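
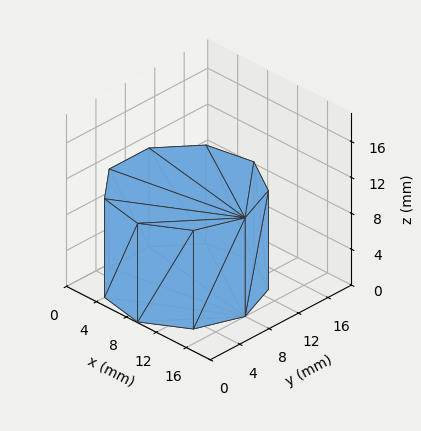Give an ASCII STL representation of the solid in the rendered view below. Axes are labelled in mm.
Reading the render: the shape is a regular 9-sided prism (a cylinder approximated with 9 flat sides), circumscribed radius ≈ 8 mm, height ≈ 11 mm (dimensions read to the nearest mm from the axis ticks). For the STL, each face is triangulated and given an outward normal.

solid part
  facet normal 0.0000 0.0000 -1.0000
    outer loop
      vertex 9.4 15.9 0.0
      vertex 14.1 13.1 0.0
      vertex 16.0 8.0 0.0
    endloop
  endfacet
  facet normal 0.0000 0.0000 -1.0000
    outer loop
      vertex 4.0 14.9 0.0
      vertex 9.4 15.9 0.0
      vertex 16.0 8.0 0.0
    endloop
  endfacet
  facet normal 0.0000 0.0000 -1.0000
    outer loop
      vertex 0.5 10.7 0.0
      vertex 4.0 14.9 0.0
      vertex 16.0 8.0 0.0
    endloop
  endfacet
  facet normal 0.0000 0.0000 -1.0000
    outer loop
      vertex 0.5 5.3 0.0
      vertex 0.5 10.7 0.0
      vertex 16.0 8.0 0.0
    endloop
  endfacet
  facet normal 0.0000 0.0000 -1.0000
    outer loop
      vertex 4.0 1.1 0.0
      vertex 0.5 5.3 0.0
      vertex 16.0 8.0 0.0
    endloop
  endfacet
  facet normal 0.0000 0.0000 -1.0000
    outer loop
      vertex 9.4 0.1 0.0
      vertex 4.0 1.1 0.0
      vertex 16.0 8.0 0.0
    endloop
  endfacet
  facet normal 0.0000 0.0000 -1.0000
    outer loop
      vertex 14.1 2.9 0.0
      vertex 9.4 0.1 0.0
      vertex 16.0 8.0 0.0
    endloop
  endfacet
  facet normal 0.0000 0.0000 1.0000
    outer loop
      vertex 16.0 8.0 11.0
      vertex 14.1 13.1 11.0
      vertex 9.4 15.9 11.0
    endloop
  endfacet
  facet normal 0.0000 0.0000 1.0000
    outer loop
      vertex 16.0 8.0 11.0
      vertex 9.4 15.9 11.0
      vertex 4.0 14.9 11.0
    endloop
  endfacet
  facet normal 0.0000 0.0000 1.0000
    outer loop
      vertex 16.0 8.0 11.0
      vertex 4.0 14.9 11.0
      vertex 0.5 10.7 11.0
    endloop
  endfacet
  facet normal 0.0000 0.0000 1.0000
    outer loop
      vertex 16.0 8.0 11.0
      vertex 0.5 10.7 11.0
      vertex 0.5 5.3 11.0
    endloop
  endfacet
  facet normal 0.0000 0.0000 1.0000
    outer loop
      vertex 16.0 8.0 11.0
      vertex 0.5 5.3 11.0
      vertex 4.0 1.1 11.0
    endloop
  endfacet
  facet normal 0.0000 0.0000 1.0000
    outer loop
      vertex 16.0 8.0 11.0
      vertex 4.0 1.1 11.0
      vertex 9.4 0.1 11.0
    endloop
  endfacet
  facet normal 0.0000 0.0000 1.0000
    outer loop
      vertex 16.0 8.0 11.0
      vertex 9.4 0.1 11.0
      vertex 14.1 2.9 11.0
    endloop
  endfacet
  facet normal 0.9371 0.3491 0.0000
    outer loop
      vertex 16.0 8.0 0.0
      vertex 14.1 13.1 0.0
      vertex 14.1 13.1 11.0
    endloop
  endfacet
  facet normal 0.9371 0.3491 0.0000
    outer loop
      vertex 16.0 8.0 0.0
      vertex 14.1 13.1 11.0
      vertex 16.0 8.0 11.0
    endloop
  endfacet
  facet normal 0.5118 0.8591 0.0000
    outer loop
      vertex 14.1 13.1 0.0
      vertex 9.4 15.9 0.0
      vertex 9.4 15.9 11.0
    endloop
  endfacet
  facet normal 0.5118 0.8591 0.0000
    outer loop
      vertex 14.1 13.1 0.0
      vertex 9.4 15.9 11.0
      vertex 14.1 13.1 11.0
    endloop
  endfacet
  facet normal -0.1821 0.9833 0.0000
    outer loop
      vertex 9.4 15.9 0.0
      vertex 4.0 14.9 0.0
      vertex 4.0 14.9 11.0
    endloop
  endfacet
  facet normal -0.1821 0.9833 0.0000
    outer loop
      vertex 9.4 15.9 0.0
      vertex 4.0 14.9 11.0
      vertex 9.4 15.9 11.0
    endloop
  endfacet
  facet normal -0.7682 0.6402 0.0000
    outer loop
      vertex 4.0 14.9 0.0
      vertex 0.5 10.7 0.0
      vertex 0.5 10.7 11.0
    endloop
  endfacet
  facet normal -0.7682 0.6402 0.0000
    outer loop
      vertex 4.0 14.9 0.0
      vertex 0.5 10.7 11.0
      vertex 4.0 14.9 11.0
    endloop
  endfacet
  facet normal -1.0000 0.0000 0.0000
    outer loop
      vertex 0.5 10.7 0.0
      vertex 0.5 5.3 0.0
      vertex 0.5 5.3 11.0
    endloop
  endfacet
  facet normal -1.0000 0.0000 0.0000
    outer loop
      vertex 0.5 10.7 0.0
      vertex 0.5 5.3 11.0
      vertex 0.5 10.7 11.0
    endloop
  endfacet
  facet normal -0.7682 -0.6402 0.0000
    outer loop
      vertex 0.5 5.3 0.0
      vertex 4.0 1.1 0.0
      vertex 4.0 1.1 11.0
    endloop
  endfacet
  facet normal -0.7682 -0.6402 0.0000
    outer loop
      vertex 0.5 5.3 0.0
      vertex 4.0 1.1 11.0
      vertex 0.5 5.3 11.0
    endloop
  endfacet
  facet normal -0.1821 -0.9833 0.0000
    outer loop
      vertex 4.0 1.1 0.0
      vertex 9.4 0.1 0.0
      vertex 9.4 0.1 11.0
    endloop
  endfacet
  facet normal -0.1821 -0.9833 0.0000
    outer loop
      vertex 4.0 1.1 0.0
      vertex 9.4 0.1 11.0
      vertex 4.0 1.1 11.0
    endloop
  endfacet
  facet normal 0.5118 -0.8591 0.0000
    outer loop
      vertex 9.4 0.1 0.0
      vertex 14.1 2.9 0.0
      vertex 14.1 2.9 11.0
    endloop
  endfacet
  facet normal 0.5118 -0.8591 0.0000
    outer loop
      vertex 9.4 0.1 0.0
      vertex 14.1 2.9 11.0
      vertex 9.4 0.1 11.0
    endloop
  endfacet
  facet normal 0.9371 -0.3491 0.0000
    outer loop
      vertex 14.1 2.9 0.0
      vertex 16.0 8.0 0.0
      vertex 16.0 8.0 11.0
    endloop
  endfacet
  facet normal 0.9371 -0.3491 0.0000
    outer loop
      vertex 14.1 2.9 0.0
      vertex 16.0 8.0 11.0
      vertex 14.1 2.9 11.0
    endloop
  endfacet
endsolid part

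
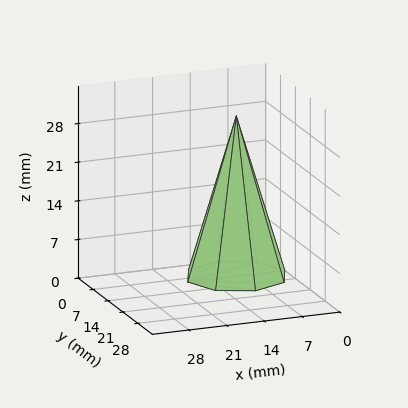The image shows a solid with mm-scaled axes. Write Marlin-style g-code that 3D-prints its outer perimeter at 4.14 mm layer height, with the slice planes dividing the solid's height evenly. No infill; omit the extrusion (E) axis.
Reading the render: the shape is a regular 8-sided pyramid, base circumscribed radius ≈ 9 mm, apex at z ≈ 29 mm (dimensions read to the nearest mm from the axis ticks). For the g-code, the solid's height is divided into equal slices at the stated Δz and each level perimeter traced with G1 moves after a G0 lift.

; perimeter-only toolpath
G21 ; units = mm
G90 ; absolute positioning
G28 ; home
; layer 1
G0 Z4.14
G0 X16.71 Y9.00
G1 X14.45 Y14.45
G1 X9.00 Y16.71
G1 X3.55 Y14.45
G1 X1.29 Y9.00
G1 X3.55 Y3.55
G1 X9.00 Y1.29
G1 X14.45 Y3.55
G1 X16.71 Y9.00
; layer 2
G0 Z8.29
G0 X15.43 Y9.00
G1 X13.54 Y13.54
G1 X9.00 Y15.43
G1 X4.46 Y13.54
G1 X2.57 Y9.00
G1 X4.46 Y4.46
G1 X9.00 Y2.57
G1 X13.54 Y4.46
G1 X15.43 Y9.00
; layer 3
G0 Z12.43
G0 X14.14 Y9.00
G1 X12.63 Y12.63
G1 X9.00 Y14.14
G1 X5.37 Y12.63
G1 X3.86 Y9.00
G1 X5.37 Y5.37
G1 X9.00 Y3.86
G1 X12.63 Y5.37
G1 X14.14 Y9.00
; layer 4
G0 Z16.57
G0 X12.86 Y9.00
G1 X11.73 Y11.73
G1 X9.00 Y12.86
G1 X6.27 Y11.73
G1 X5.14 Y9.00
G1 X6.27 Y6.27
G1 X9.00 Y5.14
G1 X11.73 Y6.27
G1 X12.86 Y9.00
; layer 5
G0 Z20.71
G0 X11.57 Y9.00
G1 X10.82 Y10.82
G1 X9.00 Y11.57
G1 X7.18 Y10.82
G1 X6.43 Y9.00
G1 X7.18 Y7.18
G1 X9.00 Y6.43
G1 X10.82 Y7.18
G1 X11.57 Y9.00
; layer 6
G0 Z24.86
G0 X10.29 Y9.00
G1 X9.91 Y9.91
G1 X9.00 Y10.29
G1 X8.09 Y9.91
G1 X7.71 Y9.00
G1 X8.09 Y8.09
G1 X9.00 Y7.71
G1 X9.91 Y8.09
G1 X10.29 Y9.00
M2 ; end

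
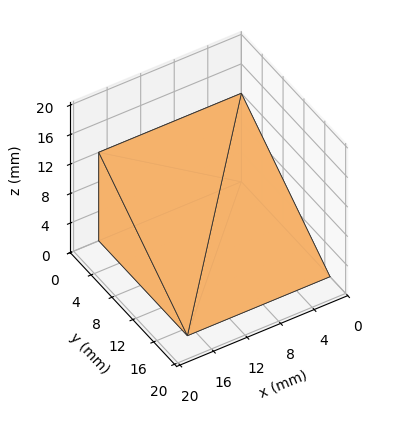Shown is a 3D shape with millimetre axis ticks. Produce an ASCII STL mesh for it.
Reading the render: the shape is a wedge (ramp): 17 × 17 mm base, rising to 12 mm along the y=0 edge and sloping linearly to z=0 at y=17 (dimensions read to the nearest mm from the axis ticks). For the STL, each face is triangulated and given an outward normal.

solid part
  facet normal 0.0000 0.0000 -1.0000
    outer loop
      vertex 17.0 17.0 0.0
      vertex 17.0 0.0 0.0
      vertex 0.0 0.0 0.0
    endloop
  endfacet
  facet normal 0.0000 0.0000 -1.0000
    outer loop
      vertex 0.0 17.0 0.0
      vertex 17.0 17.0 0.0
      vertex 0.0 0.0 0.0
    endloop
  endfacet
  facet normal 0.0000 -1.0000 0.0000
    outer loop
      vertex 0.0 0.0 0.0
      vertex 17.0 0.0 0.0
      vertex 17.0 0.0 12.0
    endloop
  endfacet
  facet normal 0.0000 -1.0000 0.0000
    outer loop
      vertex 0.0 0.0 0.0
      vertex 17.0 0.0 12.0
      vertex 0.0 0.0 12.0
    endloop
  endfacet
  facet normal 0.0000 0.5767 0.8170
    outer loop
      vertex 0.0 0.0 12.0
      vertex 17.0 0.0 12.0
      vertex 17.0 17.0 0.0
    endloop
  endfacet
  facet normal 0.0000 0.5767 0.8170
    outer loop
      vertex 0.0 0.0 12.0
      vertex 17.0 17.0 0.0
      vertex 0.0 17.0 0.0
    endloop
  endfacet
  facet normal -1.0000 0.0000 0.0000
    outer loop
      vertex 0.0 0.0 12.0
      vertex 0.0 17.0 0.0
      vertex 0.0 0.0 0.0
    endloop
  endfacet
  facet normal 1.0000 0.0000 0.0000
    outer loop
      vertex 17.0 0.0 0.0
      vertex 17.0 17.0 0.0
      vertex 17.0 0.0 12.0
    endloop
  endfacet
endsolid part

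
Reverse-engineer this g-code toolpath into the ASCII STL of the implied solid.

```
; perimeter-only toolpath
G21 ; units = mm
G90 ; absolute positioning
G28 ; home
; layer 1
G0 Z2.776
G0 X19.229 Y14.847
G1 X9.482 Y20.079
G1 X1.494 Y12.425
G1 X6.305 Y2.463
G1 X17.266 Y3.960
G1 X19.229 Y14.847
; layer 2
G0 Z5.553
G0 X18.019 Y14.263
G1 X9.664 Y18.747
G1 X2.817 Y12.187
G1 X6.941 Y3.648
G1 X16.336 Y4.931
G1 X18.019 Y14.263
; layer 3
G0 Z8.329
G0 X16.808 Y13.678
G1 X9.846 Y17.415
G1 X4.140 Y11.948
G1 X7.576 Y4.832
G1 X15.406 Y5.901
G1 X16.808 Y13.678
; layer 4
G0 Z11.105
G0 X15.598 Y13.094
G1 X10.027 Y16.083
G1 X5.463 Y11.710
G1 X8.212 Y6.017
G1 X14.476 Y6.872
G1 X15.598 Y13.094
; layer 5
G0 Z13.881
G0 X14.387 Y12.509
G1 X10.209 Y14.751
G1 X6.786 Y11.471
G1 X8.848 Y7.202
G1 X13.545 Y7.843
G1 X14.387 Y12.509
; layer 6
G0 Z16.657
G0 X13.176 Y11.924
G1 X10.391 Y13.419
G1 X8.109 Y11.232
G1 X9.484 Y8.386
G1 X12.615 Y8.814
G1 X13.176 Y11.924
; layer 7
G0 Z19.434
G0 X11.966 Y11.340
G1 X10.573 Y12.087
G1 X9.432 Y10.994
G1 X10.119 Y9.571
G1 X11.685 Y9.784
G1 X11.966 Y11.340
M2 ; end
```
solid part
  facet normal 0.0000 0.0000 -1.0000
    outer loop
      vertex 0.171 12.664 0.000
      vertex 9.300 21.411 0.000
      vertex 20.440 15.432 0.000
    endloop
  endfacet
  facet normal 0.0000 0.0000 -1.0000
    outer loop
      vertex 5.669 1.279 0.000
      vertex 0.171 12.664 0.000
      vertex 20.440 15.432 0.000
    endloop
  endfacet
  facet normal 0.0000 0.0000 -1.0000
    outer loop
      vertex 18.196 2.989 0.000
      vertex 5.669 1.279 0.000
      vertex 20.440 15.432 0.000
    endloop
  endfacet
  facet normal 0.4403 0.8204 0.3648
    outer loop
      vertex 20.440 15.432 0.000
      vertex 9.300 21.411 0.000
      vertex 10.755 10.755 22.210
    endloop
  endfacet
  facet normal -0.6442 0.6723 0.3648
    outer loop
      vertex 9.300 21.411 0.000
      vertex 0.171 12.664 0.000
      vertex 10.755 10.755 22.210
    endloop
  endfacet
  facet normal -0.8385 -0.4049 0.3648
    outer loop
      vertex 0.171 12.664 0.000
      vertex 5.669 1.279 0.000
      vertex 10.755 10.755 22.210
    endloop
  endfacet
  facet normal 0.1259 -0.9225 0.3648
    outer loop
      vertex 5.669 1.279 0.000
      vertex 18.196 2.989 0.000
      vertex 10.755 10.755 22.210
    endloop
  endfacet
  facet normal 0.9163 -0.1653 0.3648
    outer loop
      vertex 18.196 2.989 0.000
      vertex 20.440 15.432 0.000
      vertex 10.755 10.755 22.210
    endloop
  endfacet
endsolid part

The G0 Z moves step by Δz≈2.776 mm. The G1 loops shrink linearly with z, so the solid tapers from its base footprint up to z≈22.2. Closing with a flat bottom cap and the tapered top and triangulating gives 8 facets — a regular 5-sided pyramid, base circumscribed radius ≈ 10.8 mm, apex at z ≈ 22.2 mm.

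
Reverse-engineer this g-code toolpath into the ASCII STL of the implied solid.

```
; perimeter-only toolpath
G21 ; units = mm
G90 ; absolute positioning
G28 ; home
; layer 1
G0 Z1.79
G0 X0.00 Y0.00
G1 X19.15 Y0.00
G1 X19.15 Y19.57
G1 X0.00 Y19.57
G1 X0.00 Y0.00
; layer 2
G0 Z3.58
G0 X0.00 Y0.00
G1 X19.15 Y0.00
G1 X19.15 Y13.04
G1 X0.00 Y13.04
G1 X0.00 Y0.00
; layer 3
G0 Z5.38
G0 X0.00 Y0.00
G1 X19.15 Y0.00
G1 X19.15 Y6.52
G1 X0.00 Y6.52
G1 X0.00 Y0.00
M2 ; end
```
solid part
  facet normal 0.0000 0.0000 -1.0000
    outer loop
      vertex 19.15 26.09 0.00
      vertex 19.15 0.00 0.00
      vertex 0.00 0.00 0.00
    endloop
  endfacet
  facet normal 0.0000 0.0000 -1.0000
    outer loop
      vertex 0.00 26.09 0.00
      vertex 19.15 26.09 0.00
      vertex 0.00 0.00 0.00
    endloop
  endfacet
  facet normal 0.0000 -1.0000 0.0000
    outer loop
      vertex 0.00 0.00 0.00
      vertex 19.15 0.00 0.00
      vertex 19.15 0.00 7.17
    endloop
  endfacet
  facet normal 0.0000 -1.0000 0.0000
    outer loop
      vertex 0.00 0.00 0.00
      vertex 19.15 0.00 7.17
      vertex 0.00 0.00 7.17
    endloop
  endfacet
  facet normal 0.0000 0.2650 0.9643
    outer loop
      vertex 0.00 0.00 7.17
      vertex 19.15 0.00 7.17
      vertex 19.15 26.09 0.00
    endloop
  endfacet
  facet normal 0.0000 0.2650 0.9643
    outer loop
      vertex 0.00 0.00 7.17
      vertex 19.15 26.09 0.00
      vertex 0.00 26.09 0.00
    endloop
  endfacet
  facet normal -1.0000 0.0000 0.0000
    outer loop
      vertex 0.00 0.00 7.17
      vertex 0.00 26.09 0.00
      vertex 0.00 0.00 0.00
    endloop
  endfacet
  facet normal 1.0000 0.0000 0.0000
    outer loop
      vertex 19.15 0.00 0.00
      vertex 19.15 26.09 0.00
      vertex 19.15 0.00 7.17
    endloop
  endfacet
endsolid part

The G0 Z moves step by Δz≈1.79 mm. The G1 loops shrink linearly with z, so the solid tapers from its base footprint up to z≈7.17. Closing with a flat bottom cap and the tapered top and triangulating gives 8 facets — a wedge (ramp): 19.1 × 26.1 mm base, rising to 7.17 mm along the y=0 edge and sloping linearly to z=0 at y=26.1.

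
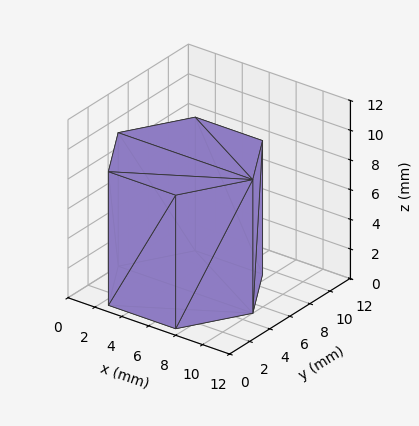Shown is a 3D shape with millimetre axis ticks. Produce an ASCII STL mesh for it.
Reading the render: the shape is a regular 6-sided prism (a cylinder approximated with 6 flat sides), circumscribed radius ≈ 5 mm, height ≈ 9 mm (dimensions read to the nearest mm from the axis ticks). For the STL, each face is triangulated and given an outward normal.

solid part
  facet normal 0.0000 0.0000 -1.0000
    outer loop
      vertex 2.500 9.330 0.000
      vertex 7.500 9.330 0.000
      vertex 10.000 5.000 0.000
    endloop
  endfacet
  facet normal 0.0000 0.0000 -1.0000
    outer loop
      vertex 0.000 5.000 0.000
      vertex 2.500 9.330 0.000
      vertex 10.000 5.000 0.000
    endloop
  endfacet
  facet normal 0.0000 0.0000 -1.0000
    outer loop
      vertex 2.500 0.670 0.000
      vertex 0.000 5.000 0.000
      vertex 10.000 5.000 0.000
    endloop
  endfacet
  facet normal 0.0000 0.0000 -1.0000
    outer loop
      vertex 7.500 0.670 0.000
      vertex 2.500 0.670 0.000
      vertex 10.000 5.000 0.000
    endloop
  endfacet
  facet normal 0.0000 0.0000 1.0000
    outer loop
      vertex 10.000 5.000 9.000
      vertex 7.500 9.330 9.000
      vertex 2.500 9.330 9.000
    endloop
  endfacet
  facet normal 0.0000 0.0000 1.0000
    outer loop
      vertex 10.000 5.000 9.000
      vertex 2.500 9.330 9.000
      vertex 0.000 5.000 9.000
    endloop
  endfacet
  facet normal 0.0000 0.0000 1.0000
    outer loop
      vertex 10.000 5.000 9.000
      vertex 0.000 5.000 9.000
      vertex 2.500 0.670 9.000
    endloop
  endfacet
  facet normal 0.0000 0.0000 1.0000
    outer loop
      vertex 10.000 5.000 9.000
      vertex 2.500 0.670 9.000
      vertex 7.500 0.670 9.000
    endloop
  endfacet
  facet normal 0.8660 0.5000 0.0000
    outer loop
      vertex 10.000 5.000 0.000
      vertex 7.500 9.330 0.000
      vertex 7.500 9.330 9.000
    endloop
  endfacet
  facet normal 0.8660 0.5000 0.0000
    outer loop
      vertex 10.000 5.000 0.000
      vertex 7.500 9.330 9.000
      vertex 10.000 5.000 9.000
    endloop
  endfacet
  facet normal 0.0000 1.0000 0.0000
    outer loop
      vertex 7.500 9.330 0.000
      vertex 2.500 9.330 0.000
      vertex 2.500 9.330 9.000
    endloop
  endfacet
  facet normal 0.0000 1.0000 0.0000
    outer loop
      vertex 7.500 9.330 0.000
      vertex 2.500 9.330 9.000
      vertex 7.500 9.330 9.000
    endloop
  endfacet
  facet normal -0.8660 0.5000 0.0000
    outer loop
      vertex 2.500 9.330 0.000
      vertex 0.000 5.000 0.000
      vertex 0.000 5.000 9.000
    endloop
  endfacet
  facet normal -0.8660 0.5000 0.0000
    outer loop
      vertex 2.500 9.330 0.000
      vertex 0.000 5.000 9.000
      vertex 2.500 9.330 9.000
    endloop
  endfacet
  facet normal -0.8660 -0.5000 0.0000
    outer loop
      vertex 0.000 5.000 0.000
      vertex 2.500 0.670 0.000
      vertex 2.500 0.670 9.000
    endloop
  endfacet
  facet normal -0.8660 -0.5000 0.0000
    outer loop
      vertex 0.000 5.000 0.000
      vertex 2.500 0.670 9.000
      vertex 0.000 5.000 9.000
    endloop
  endfacet
  facet normal 0.0000 -1.0000 0.0000
    outer loop
      vertex 2.500 0.670 0.000
      vertex 7.500 0.670 0.000
      vertex 7.500 0.670 9.000
    endloop
  endfacet
  facet normal 0.0000 -1.0000 0.0000
    outer loop
      vertex 2.500 0.670 0.000
      vertex 7.500 0.670 9.000
      vertex 2.500 0.670 9.000
    endloop
  endfacet
  facet normal 0.8660 -0.5000 0.0000
    outer loop
      vertex 7.500 0.670 0.000
      vertex 10.000 5.000 0.000
      vertex 10.000 5.000 9.000
    endloop
  endfacet
  facet normal 0.8660 -0.5000 0.0000
    outer loop
      vertex 7.500 0.670 0.000
      vertex 10.000 5.000 9.000
      vertex 7.500 0.670 9.000
    endloop
  endfacet
endsolid part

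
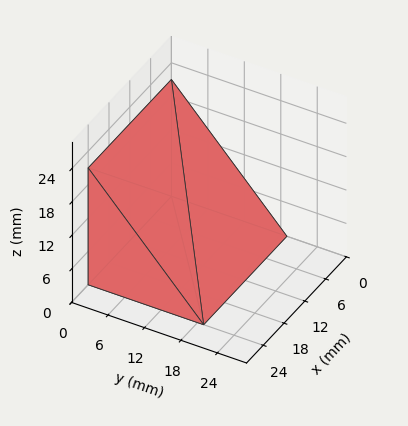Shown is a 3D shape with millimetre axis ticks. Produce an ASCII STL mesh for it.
Reading the render: the shape is a wedge (ramp): 24 × 19 mm base, rising to 21 mm along the y=0 edge and sloping linearly to z=0 at y=19 (dimensions read to the nearest mm from the axis ticks). For the STL, each face is triangulated and given an outward normal.

solid part
  facet normal 0.0000 0.0000 -1.0000
    outer loop
      vertex 24.00 19.00 0.00
      vertex 24.00 0.00 0.00
      vertex 0.00 0.00 0.00
    endloop
  endfacet
  facet normal 0.0000 0.0000 -1.0000
    outer loop
      vertex 0.00 19.00 0.00
      vertex 24.00 19.00 0.00
      vertex 0.00 0.00 0.00
    endloop
  endfacet
  facet normal 0.0000 -1.0000 0.0000
    outer loop
      vertex 0.00 0.00 0.00
      vertex 24.00 0.00 0.00
      vertex 24.00 0.00 21.00
    endloop
  endfacet
  facet normal 0.0000 -1.0000 0.0000
    outer loop
      vertex 0.00 0.00 0.00
      vertex 24.00 0.00 21.00
      vertex 0.00 0.00 21.00
    endloop
  endfacet
  facet normal 0.0000 0.7415 0.6709
    outer loop
      vertex 0.00 0.00 21.00
      vertex 24.00 0.00 21.00
      vertex 24.00 19.00 0.00
    endloop
  endfacet
  facet normal 0.0000 0.7415 0.6709
    outer loop
      vertex 0.00 0.00 21.00
      vertex 24.00 19.00 0.00
      vertex 0.00 19.00 0.00
    endloop
  endfacet
  facet normal -1.0000 0.0000 0.0000
    outer loop
      vertex 0.00 0.00 21.00
      vertex 0.00 19.00 0.00
      vertex 0.00 0.00 0.00
    endloop
  endfacet
  facet normal 1.0000 0.0000 0.0000
    outer loop
      vertex 24.00 0.00 0.00
      vertex 24.00 19.00 0.00
      vertex 24.00 0.00 21.00
    endloop
  endfacet
endsolid part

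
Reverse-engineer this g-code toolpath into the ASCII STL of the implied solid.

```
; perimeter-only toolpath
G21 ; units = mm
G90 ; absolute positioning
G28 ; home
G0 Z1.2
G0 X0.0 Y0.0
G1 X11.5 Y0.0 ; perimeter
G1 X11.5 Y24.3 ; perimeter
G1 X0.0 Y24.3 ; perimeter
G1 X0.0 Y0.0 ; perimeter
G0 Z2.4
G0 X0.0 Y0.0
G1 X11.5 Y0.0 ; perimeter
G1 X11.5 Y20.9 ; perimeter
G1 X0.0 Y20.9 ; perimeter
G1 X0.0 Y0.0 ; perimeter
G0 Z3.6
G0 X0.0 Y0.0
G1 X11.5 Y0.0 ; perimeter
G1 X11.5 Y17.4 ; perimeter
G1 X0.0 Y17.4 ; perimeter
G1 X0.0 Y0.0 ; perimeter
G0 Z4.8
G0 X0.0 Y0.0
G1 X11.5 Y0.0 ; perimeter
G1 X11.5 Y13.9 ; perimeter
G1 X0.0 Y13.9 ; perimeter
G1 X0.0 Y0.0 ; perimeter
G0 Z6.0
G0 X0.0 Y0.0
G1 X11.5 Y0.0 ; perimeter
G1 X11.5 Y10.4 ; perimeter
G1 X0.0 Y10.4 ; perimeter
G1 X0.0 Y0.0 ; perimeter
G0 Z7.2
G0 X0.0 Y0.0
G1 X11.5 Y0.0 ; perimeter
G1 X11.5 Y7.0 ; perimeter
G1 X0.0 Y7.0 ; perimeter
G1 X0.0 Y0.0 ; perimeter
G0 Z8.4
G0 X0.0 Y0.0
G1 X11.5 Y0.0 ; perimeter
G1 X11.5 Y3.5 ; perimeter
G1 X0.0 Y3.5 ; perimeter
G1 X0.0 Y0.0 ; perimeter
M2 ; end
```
solid part
  facet normal 0.0000 0.0000 -1.0000
    outer loop
      vertex 11.5 27.8 0.0
      vertex 11.5 0.0 0.0
      vertex 0.0 0.0 0.0
    endloop
  endfacet
  facet normal 0.0000 0.0000 -1.0000
    outer loop
      vertex 0.0 27.8 0.0
      vertex 11.5 27.8 0.0
      vertex 0.0 0.0 0.0
    endloop
  endfacet
  facet normal 0.0000 -1.0000 0.0000
    outer loop
      vertex 0.0 0.0 0.0
      vertex 11.5 0.0 0.0
      vertex 11.5 0.0 9.6
    endloop
  endfacet
  facet normal 0.0000 -1.0000 0.0000
    outer loop
      vertex 0.0 0.0 0.0
      vertex 11.5 0.0 9.6
      vertex 0.0 0.0 9.6
    endloop
  endfacet
  facet normal 0.0000 0.3264 0.9452
    outer loop
      vertex 0.0 0.0 9.6
      vertex 11.5 0.0 9.6
      vertex 11.5 27.8 0.0
    endloop
  endfacet
  facet normal 0.0000 0.3264 0.9452
    outer loop
      vertex 0.0 0.0 9.6
      vertex 11.5 27.8 0.0
      vertex 0.0 27.8 0.0
    endloop
  endfacet
  facet normal -1.0000 0.0000 0.0000
    outer loop
      vertex 0.0 0.0 9.6
      vertex 0.0 27.8 0.0
      vertex 0.0 0.0 0.0
    endloop
  endfacet
  facet normal 1.0000 0.0000 0.0000
    outer loop
      vertex 11.5 0.0 0.0
      vertex 11.5 27.8 0.0
      vertex 11.5 0.0 9.6
    endloop
  endfacet
endsolid part

The G0 Z moves step by Δz≈1.2 mm. The G1 loops shrink linearly with z, so the solid tapers from its base footprint up to z≈9.6. Closing with a flat bottom cap and the tapered top and triangulating gives 8 facets — a wedge (ramp): 11.5 × 27.8 mm base, rising to 9.6 mm along the y=0 edge and sloping linearly to z=0 at y=27.8.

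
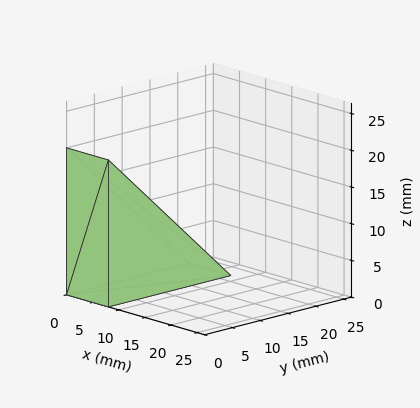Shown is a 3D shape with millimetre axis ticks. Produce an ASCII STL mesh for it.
Reading the render: the shape is a wedge (ramp): 8 × 22 mm base, rising to 20 mm along the y=0 edge and sloping linearly to z=0 at y=22 (dimensions read to the nearest mm from the axis ticks). For the STL, each face is triangulated and given an outward normal.

solid part
  facet normal 0.0000 0.0000 -1.0000
    outer loop
      vertex 8.000 22.000 0.000
      vertex 8.000 0.000 0.000
      vertex 0.000 0.000 0.000
    endloop
  endfacet
  facet normal 0.0000 0.0000 -1.0000
    outer loop
      vertex 0.000 22.000 0.000
      vertex 8.000 22.000 0.000
      vertex 0.000 0.000 0.000
    endloop
  endfacet
  facet normal 0.0000 -1.0000 0.0000
    outer loop
      vertex 0.000 0.000 0.000
      vertex 8.000 0.000 0.000
      vertex 8.000 0.000 20.000
    endloop
  endfacet
  facet normal 0.0000 -1.0000 0.0000
    outer loop
      vertex 0.000 0.000 0.000
      vertex 8.000 0.000 20.000
      vertex 0.000 0.000 20.000
    endloop
  endfacet
  facet normal 0.0000 0.6727 0.7399
    outer loop
      vertex 0.000 0.000 20.000
      vertex 8.000 0.000 20.000
      vertex 8.000 22.000 0.000
    endloop
  endfacet
  facet normal 0.0000 0.6727 0.7399
    outer loop
      vertex 0.000 0.000 20.000
      vertex 8.000 22.000 0.000
      vertex 0.000 22.000 0.000
    endloop
  endfacet
  facet normal -1.0000 0.0000 0.0000
    outer loop
      vertex 0.000 0.000 20.000
      vertex 0.000 22.000 0.000
      vertex 0.000 0.000 0.000
    endloop
  endfacet
  facet normal 1.0000 0.0000 0.0000
    outer loop
      vertex 8.000 0.000 0.000
      vertex 8.000 22.000 0.000
      vertex 8.000 0.000 20.000
    endloop
  endfacet
endsolid part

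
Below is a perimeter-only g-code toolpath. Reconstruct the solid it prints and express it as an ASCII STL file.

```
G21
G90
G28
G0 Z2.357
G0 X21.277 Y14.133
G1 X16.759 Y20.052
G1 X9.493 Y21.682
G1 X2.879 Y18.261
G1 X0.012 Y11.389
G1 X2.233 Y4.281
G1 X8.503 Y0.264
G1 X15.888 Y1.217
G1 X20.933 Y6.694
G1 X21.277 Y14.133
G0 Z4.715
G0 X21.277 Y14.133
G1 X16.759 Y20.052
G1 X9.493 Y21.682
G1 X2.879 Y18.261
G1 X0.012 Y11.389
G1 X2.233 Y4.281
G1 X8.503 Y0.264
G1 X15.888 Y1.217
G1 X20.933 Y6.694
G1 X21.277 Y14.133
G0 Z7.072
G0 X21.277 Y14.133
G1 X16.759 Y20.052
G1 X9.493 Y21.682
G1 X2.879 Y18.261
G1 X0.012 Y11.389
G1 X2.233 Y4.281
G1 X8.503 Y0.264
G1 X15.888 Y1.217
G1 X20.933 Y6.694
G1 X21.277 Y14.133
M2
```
solid part
  facet normal 0.0000 0.0000 -1.0000
    outer loop
      vertex 9.493 21.682 0.000
      vertex 16.759 20.052 0.000
      vertex 21.277 14.133 0.000
    endloop
  endfacet
  facet normal 0.0000 0.0000 -1.0000
    outer loop
      vertex 2.879 18.261 0.000
      vertex 9.493 21.682 0.000
      vertex 21.277 14.133 0.000
    endloop
  endfacet
  facet normal 0.0000 0.0000 -1.0000
    outer loop
      vertex 0.012 11.389 0.000
      vertex 2.879 18.261 0.000
      vertex 21.277 14.133 0.000
    endloop
  endfacet
  facet normal 0.0000 0.0000 -1.0000
    outer loop
      vertex 2.233 4.281 0.000
      vertex 0.012 11.389 0.000
      vertex 21.277 14.133 0.000
    endloop
  endfacet
  facet normal 0.0000 0.0000 -1.0000
    outer loop
      vertex 8.503 0.264 0.000
      vertex 2.233 4.281 0.000
      vertex 21.277 14.133 0.000
    endloop
  endfacet
  facet normal 0.0000 0.0000 -1.0000
    outer loop
      vertex 15.888 1.217 0.000
      vertex 8.503 0.264 0.000
      vertex 21.277 14.133 0.000
    endloop
  endfacet
  facet normal 0.0000 0.0000 -1.0000
    outer loop
      vertex 20.933 6.694 0.000
      vertex 15.888 1.217 0.000
      vertex 21.277 14.133 0.000
    endloop
  endfacet
  facet normal 0.0000 0.0000 1.0000
    outer loop
      vertex 21.277 14.133 7.072
      vertex 16.759 20.052 7.072
      vertex 9.493 21.682 7.072
    endloop
  endfacet
  facet normal 0.0000 0.0000 1.0000
    outer loop
      vertex 21.277 14.133 7.072
      vertex 9.493 21.682 7.072
      vertex 2.879 18.261 7.072
    endloop
  endfacet
  facet normal 0.0000 0.0000 1.0000
    outer loop
      vertex 21.277 14.133 7.072
      vertex 2.879 18.261 7.072
      vertex 0.012 11.389 7.072
    endloop
  endfacet
  facet normal 0.0000 0.0000 1.0000
    outer loop
      vertex 21.277 14.133 7.072
      vertex 0.012 11.389 7.072
      vertex 2.233 4.281 7.072
    endloop
  endfacet
  facet normal 0.0000 0.0000 1.0000
    outer loop
      vertex 21.277 14.133 7.072
      vertex 2.233 4.281 7.072
      vertex 8.503 0.264 7.072
    endloop
  endfacet
  facet normal 0.0000 0.0000 1.0000
    outer loop
      vertex 21.277 14.133 7.072
      vertex 8.503 0.264 7.072
      vertex 15.888 1.217 7.072
    endloop
  endfacet
  facet normal 0.0000 0.0000 1.0000
    outer loop
      vertex 21.277 14.133 7.072
      vertex 15.888 1.217 7.072
      vertex 20.933 6.694 7.072
    endloop
  endfacet
  facet normal 0.7949 0.6067 0.0000
    outer loop
      vertex 21.277 14.133 0.000
      vertex 16.759 20.052 0.000
      vertex 16.759 20.052 7.072
    endloop
  endfacet
  facet normal 0.7949 0.6067 0.0000
    outer loop
      vertex 21.277 14.133 0.000
      vertex 16.759 20.052 7.072
      vertex 21.277 14.133 7.072
    endloop
  endfacet
  facet normal 0.2189 0.9757 0.0000
    outer loop
      vertex 16.759 20.052 0.000
      vertex 9.493 21.682 0.000
      vertex 9.493 21.682 7.072
    endloop
  endfacet
  facet normal 0.2189 0.9757 0.0000
    outer loop
      vertex 16.759 20.052 0.000
      vertex 9.493 21.682 7.072
      vertex 16.759 20.052 7.072
    endloop
  endfacet
  facet normal -0.4594 0.8882 0.0000
    outer loop
      vertex 9.493 21.682 0.000
      vertex 2.879 18.261 0.000
      vertex 2.879 18.261 7.072
    endloop
  endfacet
  facet normal -0.4594 0.8882 0.0000
    outer loop
      vertex 9.493 21.682 0.000
      vertex 2.879 18.261 7.072
      vertex 9.493 21.682 7.072
    endloop
  endfacet
  facet normal -0.9229 0.3850 0.0000
    outer loop
      vertex 2.879 18.261 0.000
      vertex 0.012 11.389 0.000
      vertex 0.012 11.389 7.072
    endloop
  endfacet
  facet normal -0.9229 0.3850 0.0000
    outer loop
      vertex 2.879 18.261 0.000
      vertex 0.012 11.389 7.072
      vertex 2.879 18.261 7.072
    endloop
  endfacet
  facet normal -0.9545 -0.2982 0.0000
    outer loop
      vertex 0.012 11.389 0.000
      vertex 2.233 4.281 0.000
      vertex 2.233 4.281 7.072
    endloop
  endfacet
  facet normal -0.9545 -0.2982 0.0000
    outer loop
      vertex 0.012 11.389 0.000
      vertex 2.233 4.281 7.072
      vertex 0.012 11.389 7.072
    endloop
  endfacet
  facet normal -0.5395 -0.8420 0.0000
    outer loop
      vertex 2.233 4.281 0.000
      vertex 8.503 0.264 0.000
      vertex 8.503 0.264 7.072
    endloop
  endfacet
  facet normal -0.5395 -0.8420 0.0000
    outer loop
      vertex 2.233 4.281 0.000
      vertex 8.503 0.264 7.072
      vertex 2.233 4.281 7.072
    endloop
  endfacet
  facet normal 0.1280 -0.9918 0.0000
    outer loop
      vertex 8.503 0.264 0.000
      vertex 15.888 1.217 0.000
      vertex 15.888 1.217 7.072
    endloop
  endfacet
  facet normal 0.1280 -0.9918 0.0000
    outer loop
      vertex 8.503 0.264 0.000
      vertex 15.888 1.217 7.072
      vertex 8.503 0.264 7.072
    endloop
  endfacet
  facet normal 0.7355 -0.6775 0.0000
    outer loop
      vertex 15.888 1.217 0.000
      vertex 20.933 6.694 0.000
      vertex 20.933 6.694 7.072
    endloop
  endfacet
  facet normal 0.7355 -0.6775 0.0000
    outer loop
      vertex 15.888 1.217 0.000
      vertex 20.933 6.694 7.072
      vertex 15.888 1.217 7.072
    endloop
  endfacet
  facet normal 0.9989 -0.0462 0.0000
    outer loop
      vertex 20.933 6.694 0.000
      vertex 21.277 14.133 0.000
      vertex 21.277 14.133 7.072
    endloop
  endfacet
  facet normal 0.9989 -0.0462 0.0000
    outer loop
      vertex 20.933 6.694 0.000
      vertex 21.277 14.133 7.072
      vertex 20.933 6.694 7.072
    endloop
  endfacet
endsolid part

The G0 Z moves step by Δz≈2.357 mm. Every layer's G1 loop is the same polygon, so the solid is a straight extrusion of it from z=0 to z≈7.07. Closing with flat bottom and top caps and triangulating gives 32 facets — a regular 9-sided prism (a cylinder approximated with 9 flat sides), circumscribed radius ≈ 10.9 mm, height ≈ 7.07 mm.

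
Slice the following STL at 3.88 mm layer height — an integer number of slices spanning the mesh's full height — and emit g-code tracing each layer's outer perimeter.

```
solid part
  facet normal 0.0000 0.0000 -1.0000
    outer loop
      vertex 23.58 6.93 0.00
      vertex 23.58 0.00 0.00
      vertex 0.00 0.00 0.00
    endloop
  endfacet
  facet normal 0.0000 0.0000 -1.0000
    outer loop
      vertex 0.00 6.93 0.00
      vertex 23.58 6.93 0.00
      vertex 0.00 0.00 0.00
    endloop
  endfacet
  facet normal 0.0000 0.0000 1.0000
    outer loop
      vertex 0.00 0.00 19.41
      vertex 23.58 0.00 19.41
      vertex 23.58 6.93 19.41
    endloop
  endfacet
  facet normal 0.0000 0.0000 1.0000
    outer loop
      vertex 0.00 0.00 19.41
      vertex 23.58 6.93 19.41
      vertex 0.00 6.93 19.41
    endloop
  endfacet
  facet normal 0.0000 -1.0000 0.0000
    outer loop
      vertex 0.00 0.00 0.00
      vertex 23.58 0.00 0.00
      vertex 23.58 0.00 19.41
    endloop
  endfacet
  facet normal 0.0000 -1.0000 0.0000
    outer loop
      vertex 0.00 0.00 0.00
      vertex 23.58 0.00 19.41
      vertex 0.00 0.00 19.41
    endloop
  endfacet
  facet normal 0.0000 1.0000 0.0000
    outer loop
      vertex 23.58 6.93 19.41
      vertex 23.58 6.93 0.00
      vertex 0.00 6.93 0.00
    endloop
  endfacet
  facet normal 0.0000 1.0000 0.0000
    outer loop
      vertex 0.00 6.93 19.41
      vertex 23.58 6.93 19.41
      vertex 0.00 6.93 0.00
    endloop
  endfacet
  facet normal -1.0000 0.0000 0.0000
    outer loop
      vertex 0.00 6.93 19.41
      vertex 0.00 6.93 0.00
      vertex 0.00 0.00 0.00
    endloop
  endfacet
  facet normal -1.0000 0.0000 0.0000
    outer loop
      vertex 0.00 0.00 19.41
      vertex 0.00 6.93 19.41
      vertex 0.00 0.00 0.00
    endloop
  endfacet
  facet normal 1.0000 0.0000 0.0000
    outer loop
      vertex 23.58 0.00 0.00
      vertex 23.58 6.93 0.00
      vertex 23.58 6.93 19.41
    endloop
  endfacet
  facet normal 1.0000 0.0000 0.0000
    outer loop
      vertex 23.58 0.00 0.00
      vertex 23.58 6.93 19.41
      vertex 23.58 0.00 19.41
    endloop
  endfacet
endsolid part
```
; perimeter-only toolpath
G21 ; units = mm
G90 ; absolute positioning
G28 ; home
; layer 1
G0 Z3.88
G0 X0.00 Y0.00
G1 X23.58 Y0.00
G1 X23.58 Y6.93
G1 X0.00 Y6.93
G1 X0.00 Y0.00
; layer 2
G0 Z7.76
G0 X0.00 Y0.00
G1 X23.58 Y0.00
G1 X23.58 Y6.93
G1 X0.00 Y6.93
G1 X0.00 Y0.00
; layer 3
G0 Z11.65
G0 X0.00 Y0.00
G1 X23.58 Y0.00
G1 X23.58 Y6.93
G1 X0.00 Y6.93
G1 X0.00 Y0.00
; layer 4
G0 Z15.53
G0 X0.00 Y0.00
G1 X23.58 Y0.00
G1 X23.58 Y6.93
G1 X0.00 Y6.93
G1 X0.00 Y0.00
; layer 5
G0 Z19.41
G0 X0.00 Y0.00
G1 X23.58 Y0.00
G1 X23.58 Y6.93
G1 X0.00 Y6.93
G1 X0.00 Y0.00
M2 ; end

The solid is a rectangular box, roughly 23.6 × 6.93 mm footprint and 19.4 mm tall. Slicing at Δz = 3.88 mm — 5 equal slices spanning the solid's height, so layer i sits at z = i·h/5 — gives 5 non-empty perimeters. Each is a 4-segment closed polygon; G0 lifts to the layer z and rapids to the start vertex, then G1 traces the edges.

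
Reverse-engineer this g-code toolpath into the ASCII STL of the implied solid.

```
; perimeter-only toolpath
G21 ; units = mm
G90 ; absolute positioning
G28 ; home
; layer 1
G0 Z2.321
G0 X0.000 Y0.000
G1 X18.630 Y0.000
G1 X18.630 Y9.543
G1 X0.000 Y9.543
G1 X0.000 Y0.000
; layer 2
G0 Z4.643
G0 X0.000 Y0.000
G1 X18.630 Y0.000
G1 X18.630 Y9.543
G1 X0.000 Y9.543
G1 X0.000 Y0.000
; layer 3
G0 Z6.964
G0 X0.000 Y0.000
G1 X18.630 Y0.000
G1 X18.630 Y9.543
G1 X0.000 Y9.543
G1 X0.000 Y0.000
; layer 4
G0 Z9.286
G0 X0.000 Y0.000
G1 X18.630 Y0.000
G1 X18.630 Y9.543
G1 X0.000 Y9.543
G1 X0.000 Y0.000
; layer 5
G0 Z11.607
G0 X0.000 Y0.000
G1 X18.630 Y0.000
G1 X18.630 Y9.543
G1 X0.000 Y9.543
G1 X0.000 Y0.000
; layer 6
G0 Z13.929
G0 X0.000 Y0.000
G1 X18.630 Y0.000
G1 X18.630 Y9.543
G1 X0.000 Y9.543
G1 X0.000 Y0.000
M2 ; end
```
solid part
  facet normal 0.0000 0.0000 -1.0000
    outer loop
      vertex 18.630 9.543 0.000
      vertex 18.630 0.000 0.000
      vertex 0.000 0.000 0.000
    endloop
  endfacet
  facet normal 0.0000 0.0000 -1.0000
    outer loop
      vertex 0.000 9.543 0.000
      vertex 18.630 9.543 0.000
      vertex 0.000 0.000 0.000
    endloop
  endfacet
  facet normal 0.0000 0.0000 1.0000
    outer loop
      vertex 0.000 0.000 13.929
      vertex 18.630 0.000 13.929
      vertex 18.630 9.543 13.929
    endloop
  endfacet
  facet normal 0.0000 0.0000 1.0000
    outer loop
      vertex 0.000 0.000 13.929
      vertex 18.630 9.543 13.929
      vertex 0.000 9.543 13.929
    endloop
  endfacet
  facet normal 0.0000 -1.0000 0.0000
    outer loop
      vertex 0.000 0.000 0.000
      vertex 18.630 0.000 0.000
      vertex 18.630 0.000 13.929
    endloop
  endfacet
  facet normal 0.0000 -1.0000 0.0000
    outer loop
      vertex 0.000 0.000 0.000
      vertex 18.630 0.000 13.929
      vertex 0.000 0.000 13.929
    endloop
  endfacet
  facet normal 0.0000 1.0000 0.0000
    outer loop
      vertex 18.630 9.543 13.929
      vertex 18.630 9.543 0.000
      vertex 0.000 9.543 0.000
    endloop
  endfacet
  facet normal 0.0000 1.0000 0.0000
    outer loop
      vertex 0.000 9.543 13.929
      vertex 18.630 9.543 13.929
      vertex 0.000 9.543 0.000
    endloop
  endfacet
  facet normal -1.0000 0.0000 0.0000
    outer loop
      vertex 0.000 9.543 13.929
      vertex 0.000 9.543 0.000
      vertex 0.000 0.000 0.000
    endloop
  endfacet
  facet normal -1.0000 0.0000 0.0000
    outer loop
      vertex 0.000 0.000 13.929
      vertex 0.000 9.543 13.929
      vertex 0.000 0.000 0.000
    endloop
  endfacet
  facet normal 1.0000 0.0000 0.0000
    outer loop
      vertex 18.630 0.000 0.000
      vertex 18.630 9.543 0.000
      vertex 18.630 9.543 13.929
    endloop
  endfacet
  facet normal 1.0000 0.0000 0.0000
    outer loop
      vertex 18.630 0.000 0.000
      vertex 18.630 9.543 13.929
      vertex 18.630 0.000 13.929
    endloop
  endfacet
endsolid part

The G0 Z moves step by Δz≈2.321 mm. Every layer's G1 loop is the same polygon, so the solid is a straight extrusion of it from z=0 to z≈13.9. Closing with flat bottom and top caps and triangulating gives 12 facets — a rectangular box, roughly 18.6 × 9.54 mm footprint and 13.9 mm tall.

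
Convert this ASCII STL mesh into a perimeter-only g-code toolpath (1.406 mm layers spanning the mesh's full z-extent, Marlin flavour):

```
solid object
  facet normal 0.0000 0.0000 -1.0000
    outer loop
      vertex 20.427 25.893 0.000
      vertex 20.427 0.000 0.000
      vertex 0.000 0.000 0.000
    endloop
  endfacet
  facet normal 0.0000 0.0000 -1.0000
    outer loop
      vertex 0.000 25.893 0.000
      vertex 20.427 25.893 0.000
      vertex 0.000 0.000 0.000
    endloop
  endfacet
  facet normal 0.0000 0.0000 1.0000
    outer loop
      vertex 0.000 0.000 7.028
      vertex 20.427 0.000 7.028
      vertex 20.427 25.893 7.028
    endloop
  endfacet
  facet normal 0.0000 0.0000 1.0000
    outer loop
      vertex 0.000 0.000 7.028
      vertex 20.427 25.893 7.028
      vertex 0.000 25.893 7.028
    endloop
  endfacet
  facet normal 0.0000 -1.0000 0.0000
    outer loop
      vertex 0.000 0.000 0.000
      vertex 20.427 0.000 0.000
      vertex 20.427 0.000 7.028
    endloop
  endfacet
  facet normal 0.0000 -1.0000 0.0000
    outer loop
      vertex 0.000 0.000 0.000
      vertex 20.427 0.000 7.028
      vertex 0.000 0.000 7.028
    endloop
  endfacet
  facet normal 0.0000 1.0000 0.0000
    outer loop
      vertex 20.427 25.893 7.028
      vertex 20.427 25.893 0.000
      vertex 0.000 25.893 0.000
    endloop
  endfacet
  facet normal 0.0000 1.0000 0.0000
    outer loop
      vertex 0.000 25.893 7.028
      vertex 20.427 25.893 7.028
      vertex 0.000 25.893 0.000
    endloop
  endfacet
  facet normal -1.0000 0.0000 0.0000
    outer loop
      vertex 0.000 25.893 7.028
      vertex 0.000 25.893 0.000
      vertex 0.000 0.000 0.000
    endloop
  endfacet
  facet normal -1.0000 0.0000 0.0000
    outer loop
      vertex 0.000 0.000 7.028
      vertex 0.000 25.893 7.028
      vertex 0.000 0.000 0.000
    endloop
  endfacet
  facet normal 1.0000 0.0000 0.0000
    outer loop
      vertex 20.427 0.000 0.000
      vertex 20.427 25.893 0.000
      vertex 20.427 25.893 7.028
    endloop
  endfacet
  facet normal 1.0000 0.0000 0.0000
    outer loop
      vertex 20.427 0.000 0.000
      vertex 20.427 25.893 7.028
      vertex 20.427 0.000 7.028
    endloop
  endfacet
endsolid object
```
; perimeter-only toolpath
G21 ; units = mm
G90 ; absolute positioning
G28 ; home
; layer 1
G0 Z1.406
G0 X0.000 Y0.000
G1 X20.427 Y0.000
G1 X20.427 Y25.893
G1 X0.000 Y25.893
G1 X0.000 Y0.000
; layer 2
G0 Z2.811
G0 X0.000 Y0.000
G1 X20.427 Y0.000
G1 X20.427 Y25.893
G1 X0.000 Y25.893
G1 X0.000 Y0.000
; layer 3
G0 Z4.217
G0 X0.000 Y0.000
G1 X20.427 Y0.000
G1 X20.427 Y25.893
G1 X0.000 Y25.893
G1 X0.000 Y0.000
; layer 4
G0 Z5.622
G0 X0.000 Y0.000
G1 X20.427 Y0.000
G1 X20.427 Y25.893
G1 X0.000 Y25.893
G1 X0.000 Y0.000
; layer 5
G0 Z7.028
G0 X0.000 Y0.000
G1 X20.427 Y0.000
G1 X20.427 Y25.893
G1 X0.000 Y25.893
G1 X0.000 Y0.000
M2 ; end

The solid is a rectangular box, roughly 20.4 × 25.9 mm footprint and 7.03 mm tall. Slicing at Δz = 1.406 mm — 5 equal slices spanning the solid's height, so layer i sits at z = i·h/5 — gives 5 non-empty perimeters. Each is a 4-segment closed polygon; G0 lifts to the layer z and rapids to the start vertex, then G1 traces the edges.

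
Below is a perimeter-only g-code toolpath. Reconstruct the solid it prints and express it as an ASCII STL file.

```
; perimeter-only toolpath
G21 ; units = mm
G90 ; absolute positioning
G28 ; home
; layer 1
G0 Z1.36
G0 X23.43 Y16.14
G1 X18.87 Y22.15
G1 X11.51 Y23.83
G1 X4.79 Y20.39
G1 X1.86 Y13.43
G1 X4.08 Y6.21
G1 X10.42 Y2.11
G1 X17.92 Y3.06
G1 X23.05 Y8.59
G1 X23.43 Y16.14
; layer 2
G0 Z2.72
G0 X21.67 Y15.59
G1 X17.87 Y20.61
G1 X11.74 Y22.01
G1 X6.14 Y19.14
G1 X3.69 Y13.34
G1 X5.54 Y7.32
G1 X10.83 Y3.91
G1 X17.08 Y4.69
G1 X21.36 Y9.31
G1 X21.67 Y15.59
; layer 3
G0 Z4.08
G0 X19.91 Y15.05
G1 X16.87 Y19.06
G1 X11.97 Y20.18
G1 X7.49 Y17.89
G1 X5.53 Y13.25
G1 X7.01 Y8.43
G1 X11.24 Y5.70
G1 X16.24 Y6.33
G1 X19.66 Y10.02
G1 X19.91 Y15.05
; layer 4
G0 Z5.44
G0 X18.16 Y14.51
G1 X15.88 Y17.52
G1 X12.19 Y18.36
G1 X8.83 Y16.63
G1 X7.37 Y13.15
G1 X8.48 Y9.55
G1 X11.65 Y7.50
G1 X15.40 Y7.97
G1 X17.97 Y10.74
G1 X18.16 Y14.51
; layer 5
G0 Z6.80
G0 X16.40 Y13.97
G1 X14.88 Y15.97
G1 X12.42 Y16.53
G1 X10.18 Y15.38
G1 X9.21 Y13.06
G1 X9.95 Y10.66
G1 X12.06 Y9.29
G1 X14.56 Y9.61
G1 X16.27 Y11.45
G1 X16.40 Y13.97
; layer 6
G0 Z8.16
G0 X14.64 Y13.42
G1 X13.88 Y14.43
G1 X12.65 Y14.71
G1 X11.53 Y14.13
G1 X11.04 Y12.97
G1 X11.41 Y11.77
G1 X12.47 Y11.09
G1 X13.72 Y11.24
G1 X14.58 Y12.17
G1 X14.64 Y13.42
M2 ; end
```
solid part
  facet normal 0.0000 0.0000 -1.0000
    outer loop
      vertex 11.28 25.66 0.00
      vertex 19.87 23.70 0.00
      vertex 25.19 16.68 0.00
    endloop
  endfacet
  facet normal 0.0000 0.0000 -1.0000
    outer loop
      vertex 3.44 21.64 0.00
      vertex 11.28 25.66 0.00
      vertex 25.19 16.68 0.00
    endloop
  endfacet
  facet normal 0.0000 0.0000 -1.0000
    outer loop
      vertex 0.02 13.52 0.00
      vertex 3.44 21.64 0.00
      vertex 25.19 16.68 0.00
    endloop
  endfacet
  facet normal 0.0000 0.0000 -1.0000
    outer loop
      vertex 2.61 5.10 0.00
      vertex 0.02 13.52 0.00
      vertex 25.19 16.68 0.00
    endloop
  endfacet
  facet normal 0.0000 0.0000 -1.0000
    outer loop
      vertex 10.01 0.32 0.00
      vertex 2.61 5.10 0.00
      vertex 25.19 16.68 0.00
    endloop
  endfacet
  facet normal 0.0000 0.0000 -1.0000
    outer loop
      vertex 18.76 1.42 0.00
      vertex 10.01 0.32 0.00
      vertex 25.19 16.68 0.00
    endloop
  endfacet
  facet normal 0.0000 0.0000 -1.0000
    outer loop
      vertex 24.75 7.88 0.00
      vertex 18.76 1.42 0.00
      vertex 25.19 16.68 0.00
    endloop
  endfacet
  facet normal 0.4927 0.3734 0.7861
    outer loop
      vertex 25.19 16.68 0.00
      vertex 19.87 23.70 0.00
      vertex 12.88 12.88 9.52
    endloop
  endfacet
  facet normal 0.1375 0.6027 0.7860
    outer loop
      vertex 19.87 23.70 0.00
      vertex 11.28 25.66 0.00
      vertex 12.88 12.88 9.52
    endloop
  endfacet
  facet normal -0.2821 0.5502 0.7860
    outer loop
      vertex 11.28 25.66 0.00
      vertex 3.44 21.64 0.00
      vertex 12.88 12.88 9.52
    endloop
  endfacet
  facet normal -0.5699 0.2400 0.7859
    outer loop
      vertex 3.44 21.64 0.00
      vertex 0.02 13.52 0.00
      vertex 12.88 12.88 9.52
    endloop
  endfacet
  facet normal -0.5909 -0.1818 0.7860
    outer loop
      vertex 0.02 13.52 0.00
      vertex 2.61 5.10 0.00
      vertex 12.88 12.88 9.52
    endloop
  endfacet
  facet normal -0.3354 -0.5192 0.7861
    outer loop
      vertex 2.61 5.10 0.00
      vertex 10.01 0.32 0.00
      vertex 12.88 12.88 9.52
    endloop
  endfacet
  facet normal 0.0771 -0.6134 0.7860
    outer loop
      vertex 10.01 0.32 0.00
      vertex 18.76 1.42 0.00
      vertex 12.88 12.88 9.52
    endloop
  endfacet
  facet normal 0.4533 -0.4203 0.7860
    outer loop
      vertex 18.76 1.42 0.00
      vertex 24.75 7.88 0.00
      vertex 12.88 12.88 9.52
    endloop
  endfacet
  facet normal 0.6174 -0.0309 0.7860
    outer loop
      vertex 24.75 7.88 0.00
      vertex 25.19 16.68 0.00
      vertex 12.88 12.88 9.52
    endloop
  endfacet
endsolid part

The G0 Z moves step by Δz≈1.36 mm. The G1 loops shrink linearly with z, so the solid tapers from its base footprint up to z≈9.52. Closing with a flat bottom cap and the tapered top and triangulating gives 16 facets — a regular 9-sided pyramid, base circumscribed radius ≈ 12.9 mm, apex at z ≈ 9.52 mm.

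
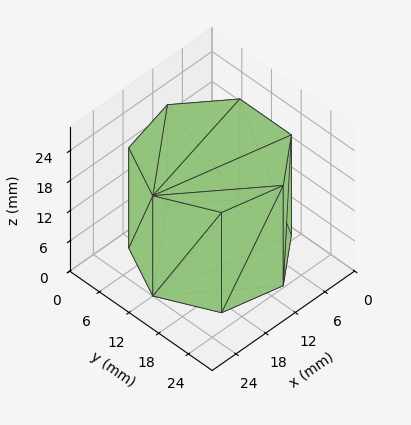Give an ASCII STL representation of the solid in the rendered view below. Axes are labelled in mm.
Reading the render: the shape is a regular 7-sided prism (a cylinder approximated with 7 flat sides), circumscribed radius ≈ 12 mm, height ≈ 20 mm (dimensions read to the nearest mm from the axis ticks). For the STL, each face is triangulated and given an outward normal.

solid part
  facet normal 0.0000 0.0000 -1.0000
    outer loop
      vertex 9.33 23.70 0.00
      vertex 19.48 21.38 0.00
      vertex 24.00 12.00 0.00
    endloop
  endfacet
  facet normal 0.0000 0.0000 -1.0000
    outer loop
      vertex 1.19 17.21 0.00
      vertex 9.33 23.70 0.00
      vertex 24.00 12.00 0.00
    endloop
  endfacet
  facet normal 0.0000 0.0000 -1.0000
    outer loop
      vertex 1.19 6.79 0.00
      vertex 1.19 17.21 0.00
      vertex 24.00 12.00 0.00
    endloop
  endfacet
  facet normal 0.0000 0.0000 -1.0000
    outer loop
      vertex 9.33 0.30 0.00
      vertex 1.19 6.79 0.00
      vertex 24.00 12.00 0.00
    endloop
  endfacet
  facet normal 0.0000 0.0000 -1.0000
    outer loop
      vertex 19.48 2.62 0.00
      vertex 9.33 0.30 0.00
      vertex 24.00 12.00 0.00
    endloop
  endfacet
  facet normal 0.0000 0.0000 1.0000
    outer loop
      vertex 24.00 12.00 20.00
      vertex 19.48 21.38 20.00
      vertex 9.33 23.70 20.00
    endloop
  endfacet
  facet normal 0.0000 0.0000 1.0000
    outer loop
      vertex 24.00 12.00 20.00
      vertex 9.33 23.70 20.00
      vertex 1.19 17.21 20.00
    endloop
  endfacet
  facet normal 0.0000 0.0000 1.0000
    outer loop
      vertex 24.00 12.00 20.00
      vertex 1.19 17.21 20.00
      vertex 1.19 6.79 20.00
    endloop
  endfacet
  facet normal 0.0000 0.0000 1.0000
    outer loop
      vertex 24.00 12.00 20.00
      vertex 1.19 6.79 20.00
      vertex 9.33 0.30 20.00
    endloop
  endfacet
  facet normal 0.0000 0.0000 1.0000
    outer loop
      vertex 24.00 12.00 20.00
      vertex 9.33 0.30 20.00
      vertex 19.48 2.62 20.00
    endloop
  endfacet
  facet normal 0.9009 0.4341 0.0000
    outer loop
      vertex 24.00 12.00 0.00
      vertex 19.48 21.38 0.00
      vertex 19.48 21.38 20.00
    endloop
  endfacet
  facet normal 0.9009 0.4341 0.0000
    outer loop
      vertex 24.00 12.00 0.00
      vertex 19.48 21.38 20.00
      vertex 24.00 12.00 20.00
    endloop
  endfacet
  facet normal 0.2228 0.9749 0.0000
    outer loop
      vertex 19.48 21.38 0.00
      vertex 9.33 23.70 0.00
      vertex 9.33 23.70 20.00
    endloop
  endfacet
  facet normal 0.2228 0.9749 0.0000
    outer loop
      vertex 19.48 21.38 0.00
      vertex 9.33 23.70 20.00
      vertex 19.48 21.38 20.00
    endloop
  endfacet
  facet normal -0.6234 0.7819 0.0000
    outer loop
      vertex 9.33 23.70 0.00
      vertex 1.19 17.21 0.00
      vertex 1.19 17.21 20.00
    endloop
  endfacet
  facet normal -0.6234 0.7819 0.0000
    outer loop
      vertex 9.33 23.70 0.00
      vertex 1.19 17.21 20.00
      vertex 9.33 23.70 20.00
    endloop
  endfacet
  facet normal -1.0000 0.0000 0.0000
    outer loop
      vertex 1.19 17.21 0.00
      vertex 1.19 6.79 0.00
      vertex 1.19 6.79 20.00
    endloop
  endfacet
  facet normal -1.0000 0.0000 0.0000
    outer loop
      vertex 1.19 17.21 0.00
      vertex 1.19 6.79 20.00
      vertex 1.19 17.21 20.00
    endloop
  endfacet
  facet normal -0.6234 -0.7819 0.0000
    outer loop
      vertex 1.19 6.79 0.00
      vertex 9.33 0.30 0.00
      vertex 9.33 0.30 20.00
    endloop
  endfacet
  facet normal -0.6234 -0.7819 0.0000
    outer loop
      vertex 1.19 6.79 0.00
      vertex 9.33 0.30 20.00
      vertex 1.19 6.79 20.00
    endloop
  endfacet
  facet normal 0.2228 -0.9749 0.0000
    outer loop
      vertex 9.33 0.30 0.00
      vertex 19.48 2.62 0.00
      vertex 19.48 2.62 20.00
    endloop
  endfacet
  facet normal 0.2228 -0.9749 0.0000
    outer loop
      vertex 9.33 0.30 0.00
      vertex 19.48 2.62 20.00
      vertex 9.33 0.30 20.00
    endloop
  endfacet
  facet normal 0.9009 -0.4341 0.0000
    outer loop
      vertex 19.48 2.62 0.00
      vertex 24.00 12.00 0.00
      vertex 24.00 12.00 20.00
    endloop
  endfacet
  facet normal 0.9009 -0.4341 0.0000
    outer loop
      vertex 19.48 2.62 0.00
      vertex 24.00 12.00 20.00
      vertex 19.48 2.62 20.00
    endloop
  endfacet
endsolid part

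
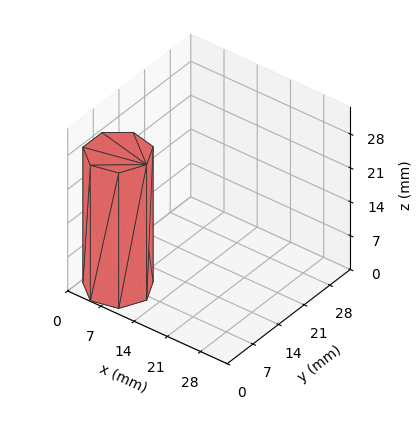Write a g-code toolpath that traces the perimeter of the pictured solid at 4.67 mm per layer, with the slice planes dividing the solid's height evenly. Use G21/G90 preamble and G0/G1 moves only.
Reading the render: the shape is a regular 7-sided prism (a cylinder approximated with 7 flat sides), circumscribed radius ≈ 6 mm, height ≈ 28 mm (dimensions read to the nearest mm from the axis ticks). For the g-code, the solid's height is divided into equal slices at the stated Δz and each level perimeter traced with G1 moves after a G0 lift.

; perimeter-only toolpath
G21 ; units = mm
G90 ; absolute positioning
G28 ; home
; layer 1
G0 Z4.67
G0 X12.00 Y6.00
G1 X9.74 Y10.69
G1 X4.66 Y11.85
G1 X0.59 Y8.60
G1 X0.59 Y3.40
G1 X4.66 Y0.15
G1 X9.74 Y1.31
G1 X12.00 Y6.00
; layer 2
G0 Z9.33
G0 X12.00 Y6.00
G1 X9.74 Y10.69
G1 X4.66 Y11.85
G1 X0.59 Y8.60
G1 X0.59 Y3.40
G1 X4.66 Y0.15
G1 X9.74 Y1.31
G1 X12.00 Y6.00
; layer 3
G0 Z14.00
G0 X12.00 Y6.00
G1 X9.74 Y10.69
G1 X4.66 Y11.85
G1 X0.59 Y8.60
G1 X0.59 Y3.40
G1 X4.66 Y0.15
G1 X9.74 Y1.31
G1 X12.00 Y6.00
; layer 4
G0 Z18.67
G0 X12.00 Y6.00
G1 X9.74 Y10.69
G1 X4.66 Y11.85
G1 X0.59 Y8.60
G1 X0.59 Y3.40
G1 X4.66 Y0.15
G1 X9.74 Y1.31
G1 X12.00 Y6.00
; layer 5
G0 Z23.33
G0 X12.00 Y6.00
G1 X9.74 Y10.69
G1 X4.66 Y11.85
G1 X0.59 Y8.60
G1 X0.59 Y3.40
G1 X4.66 Y0.15
G1 X9.74 Y1.31
G1 X12.00 Y6.00
; layer 6
G0 Z28.00
G0 X12.00 Y6.00
G1 X9.74 Y10.69
G1 X4.66 Y11.85
G1 X0.59 Y8.60
G1 X0.59 Y3.40
G1 X4.66 Y0.15
G1 X9.74 Y1.31
G1 X12.00 Y6.00
M2 ; end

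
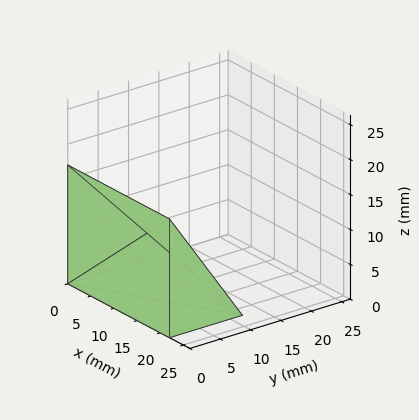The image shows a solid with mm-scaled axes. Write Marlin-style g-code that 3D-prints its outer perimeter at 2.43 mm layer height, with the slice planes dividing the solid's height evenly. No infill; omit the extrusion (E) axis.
Reading the render: the shape is a wedge (ramp): 22 × 12 mm base, rising to 17 mm along the y=0 edge and sloping linearly to z=0 at y=12 (dimensions read to the nearest mm from the axis ticks). For the g-code, the solid's height is divided into equal slices at the stated Δz and each level perimeter traced with G1 moves after a G0 lift.

; perimeter-only toolpath
G21 ; units = mm
G90 ; absolute positioning
G28 ; home
; layer 1
G0 Z2.43
G0 X0.00 Y0.00
G1 X22.00 Y0.00
G1 X22.00 Y10.29
G1 X0.00 Y10.29
G1 X0.00 Y0.00
; layer 2
G0 Z4.86
G0 X0.00 Y0.00
G1 X22.00 Y0.00
G1 X22.00 Y8.57
G1 X0.00 Y8.57
G1 X0.00 Y0.00
; layer 3
G0 Z7.29
G0 X0.00 Y0.00
G1 X22.00 Y0.00
G1 X22.00 Y6.86
G1 X0.00 Y6.86
G1 X0.00 Y0.00
; layer 4
G0 Z9.71
G0 X0.00 Y0.00
G1 X22.00 Y0.00
G1 X22.00 Y5.14
G1 X0.00 Y5.14
G1 X0.00 Y0.00
; layer 5
G0 Z12.14
G0 X0.00 Y0.00
G1 X22.00 Y0.00
G1 X22.00 Y3.43
G1 X0.00 Y3.43
G1 X0.00 Y0.00
; layer 6
G0 Z14.57
G0 X0.00 Y0.00
G1 X22.00 Y0.00
G1 X22.00 Y1.71
G1 X0.00 Y1.71
G1 X0.00 Y0.00
M2 ; end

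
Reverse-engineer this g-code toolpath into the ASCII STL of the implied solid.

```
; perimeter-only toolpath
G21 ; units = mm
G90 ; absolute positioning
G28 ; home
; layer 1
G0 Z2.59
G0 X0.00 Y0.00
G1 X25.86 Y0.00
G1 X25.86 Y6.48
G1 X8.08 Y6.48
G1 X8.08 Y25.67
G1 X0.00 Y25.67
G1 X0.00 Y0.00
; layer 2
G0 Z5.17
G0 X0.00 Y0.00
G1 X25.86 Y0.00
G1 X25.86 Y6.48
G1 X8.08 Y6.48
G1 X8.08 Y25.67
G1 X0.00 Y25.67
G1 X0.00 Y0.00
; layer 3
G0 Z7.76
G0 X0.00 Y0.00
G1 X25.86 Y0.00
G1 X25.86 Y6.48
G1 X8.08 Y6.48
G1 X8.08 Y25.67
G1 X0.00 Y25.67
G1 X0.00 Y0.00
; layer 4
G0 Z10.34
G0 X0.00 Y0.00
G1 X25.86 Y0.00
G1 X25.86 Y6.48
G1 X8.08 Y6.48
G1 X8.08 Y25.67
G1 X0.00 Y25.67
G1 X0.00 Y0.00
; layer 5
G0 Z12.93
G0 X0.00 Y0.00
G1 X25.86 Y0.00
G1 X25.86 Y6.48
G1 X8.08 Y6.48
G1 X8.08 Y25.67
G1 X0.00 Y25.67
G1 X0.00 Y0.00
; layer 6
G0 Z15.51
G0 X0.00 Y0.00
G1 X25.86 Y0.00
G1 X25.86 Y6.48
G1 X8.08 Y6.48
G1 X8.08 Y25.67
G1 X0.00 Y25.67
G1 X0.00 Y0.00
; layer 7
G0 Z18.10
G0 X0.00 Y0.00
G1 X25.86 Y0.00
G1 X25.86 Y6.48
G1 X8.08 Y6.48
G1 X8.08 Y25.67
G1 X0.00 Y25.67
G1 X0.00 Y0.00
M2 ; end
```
solid part
  facet normal 0.0000 0.0000 -1.0000
    outer loop
      vertex 25.86 6.48 0.00
      vertex 25.86 0.00 0.00
      vertex 0.00 0.00 0.00
    endloop
  endfacet
  facet normal 0.0000 0.0000 -1.0000
    outer loop
      vertex 8.08 6.48 0.00
      vertex 25.86 6.48 0.00
      vertex 0.00 0.00 0.00
    endloop
  endfacet
  facet normal 0.0000 0.0000 -1.0000
    outer loop
      vertex 8.08 25.67 0.00
      vertex 8.08 6.48 0.00
      vertex 0.00 0.00 0.00
    endloop
  endfacet
  facet normal 0.0000 0.0000 -1.0000
    outer loop
      vertex 0.00 25.67 0.00
      vertex 8.08 25.67 0.00
      vertex 0.00 0.00 0.00
    endloop
  endfacet
  facet normal 0.0000 0.0000 1.0000
    outer loop
      vertex 0.00 0.00 18.10
      vertex 25.86 0.00 18.10
      vertex 25.86 6.48 18.10
    endloop
  endfacet
  facet normal 0.0000 0.0000 1.0000
    outer loop
      vertex 0.00 0.00 18.10
      vertex 25.86 6.48 18.10
      vertex 8.08 6.48 18.10
    endloop
  endfacet
  facet normal 0.0000 0.0000 1.0000
    outer loop
      vertex 0.00 0.00 18.10
      vertex 8.08 6.48 18.10
      vertex 8.08 25.67 18.10
    endloop
  endfacet
  facet normal 0.0000 0.0000 1.0000
    outer loop
      vertex 0.00 0.00 18.10
      vertex 8.08 25.67 18.10
      vertex 0.00 25.67 18.10
    endloop
  endfacet
  facet normal 0.0000 -1.0000 0.0000
    outer loop
      vertex 0.00 0.00 0.00
      vertex 25.86 0.00 0.00
      vertex 25.86 0.00 18.10
    endloop
  endfacet
  facet normal 0.0000 -1.0000 0.0000
    outer loop
      vertex 0.00 0.00 0.00
      vertex 25.86 0.00 18.10
      vertex 0.00 0.00 18.10
    endloop
  endfacet
  facet normal 1.0000 0.0000 0.0000
    outer loop
      vertex 25.86 0.00 0.00
      vertex 25.86 6.48 0.00
      vertex 25.86 6.48 18.10
    endloop
  endfacet
  facet normal 1.0000 0.0000 0.0000
    outer loop
      vertex 25.86 0.00 0.00
      vertex 25.86 6.48 18.10
      vertex 25.86 0.00 18.10
    endloop
  endfacet
  facet normal 0.0000 1.0000 0.0000
    outer loop
      vertex 25.86 6.48 0.00
      vertex 8.08 6.48 0.00
      vertex 8.08 6.48 18.10
    endloop
  endfacet
  facet normal 0.0000 1.0000 0.0000
    outer loop
      vertex 25.86 6.48 0.00
      vertex 8.08 6.48 18.10
      vertex 25.86 6.48 18.10
    endloop
  endfacet
  facet normal 1.0000 0.0000 0.0000
    outer loop
      vertex 8.08 6.48 0.00
      vertex 8.08 25.67 0.00
      vertex 8.08 25.67 18.10
    endloop
  endfacet
  facet normal 1.0000 0.0000 0.0000
    outer loop
      vertex 8.08 6.48 0.00
      vertex 8.08 25.67 18.10
      vertex 8.08 6.48 18.10
    endloop
  endfacet
  facet normal 0.0000 1.0000 0.0000
    outer loop
      vertex 8.08 25.67 0.00
      vertex 0.00 25.67 0.00
      vertex 0.00 25.67 18.10
    endloop
  endfacet
  facet normal 0.0000 1.0000 0.0000
    outer loop
      vertex 8.08 25.67 0.00
      vertex 0.00 25.67 18.10
      vertex 8.08 25.67 18.10
    endloop
  endfacet
  facet normal -1.0000 0.0000 0.0000
    outer loop
      vertex 0.00 25.67 0.00
      vertex 0.00 0.00 0.00
      vertex 0.00 0.00 18.10
    endloop
  endfacet
  facet normal -1.0000 0.0000 0.0000
    outer loop
      vertex 0.00 25.67 0.00
      vertex 0.00 0.00 18.10
      vertex 0.00 25.67 18.10
    endloop
  endfacet
endsolid part

The G0 Z moves step by Δz≈2.59 mm. Every layer's G1 loop is the same polygon, so the solid is a straight extrusion of it from z=0 to z≈18.1. Closing with flat bottom and top caps and triangulating gives 20 facets — an L-shaped prism: outer 25.9 × 25.7 mm, arm thicknesses ≈ 6.48 mm (horizontal) and 8.08 mm (vertical), extruded 18.1 mm in z.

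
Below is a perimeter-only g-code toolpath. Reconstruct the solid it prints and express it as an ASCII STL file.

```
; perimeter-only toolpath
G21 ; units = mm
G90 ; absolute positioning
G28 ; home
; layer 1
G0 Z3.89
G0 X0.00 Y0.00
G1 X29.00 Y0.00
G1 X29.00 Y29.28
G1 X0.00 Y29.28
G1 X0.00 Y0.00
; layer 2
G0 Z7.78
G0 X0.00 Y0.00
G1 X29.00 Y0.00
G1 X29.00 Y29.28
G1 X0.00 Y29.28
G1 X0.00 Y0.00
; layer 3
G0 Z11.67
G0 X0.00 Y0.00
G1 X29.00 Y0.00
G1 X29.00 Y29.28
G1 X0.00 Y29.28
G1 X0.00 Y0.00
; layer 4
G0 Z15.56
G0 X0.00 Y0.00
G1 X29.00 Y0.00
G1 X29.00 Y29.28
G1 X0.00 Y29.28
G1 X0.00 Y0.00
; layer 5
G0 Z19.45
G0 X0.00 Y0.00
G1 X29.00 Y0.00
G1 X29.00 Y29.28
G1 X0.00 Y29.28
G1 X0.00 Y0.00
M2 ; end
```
solid part
  facet normal 0.0000 0.0000 -1.0000
    outer loop
      vertex 29.00 29.28 0.00
      vertex 29.00 0.00 0.00
      vertex 0.00 0.00 0.00
    endloop
  endfacet
  facet normal 0.0000 0.0000 -1.0000
    outer loop
      vertex 0.00 29.28 0.00
      vertex 29.00 29.28 0.00
      vertex 0.00 0.00 0.00
    endloop
  endfacet
  facet normal 0.0000 0.0000 1.0000
    outer loop
      vertex 0.00 0.00 19.45
      vertex 29.00 0.00 19.45
      vertex 29.00 29.28 19.45
    endloop
  endfacet
  facet normal 0.0000 0.0000 1.0000
    outer loop
      vertex 0.00 0.00 19.45
      vertex 29.00 29.28 19.45
      vertex 0.00 29.28 19.45
    endloop
  endfacet
  facet normal 0.0000 -1.0000 0.0000
    outer loop
      vertex 0.00 0.00 0.00
      vertex 29.00 0.00 0.00
      vertex 29.00 0.00 19.45
    endloop
  endfacet
  facet normal 0.0000 -1.0000 0.0000
    outer loop
      vertex 0.00 0.00 0.00
      vertex 29.00 0.00 19.45
      vertex 0.00 0.00 19.45
    endloop
  endfacet
  facet normal 0.0000 1.0000 0.0000
    outer loop
      vertex 29.00 29.28 19.45
      vertex 29.00 29.28 0.00
      vertex 0.00 29.28 0.00
    endloop
  endfacet
  facet normal 0.0000 1.0000 0.0000
    outer loop
      vertex 0.00 29.28 19.45
      vertex 29.00 29.28 19.45
      vertex 0.00 29.28 0.00
    endloop
  endfacet
  facet normal -1.0000 0.0000 0.0000
    outer loop
      vertex 0.00 29.28 19.45
      vertex 0.00 29.28 0.00
      vertex 0.00 0.00 0.00
    endloop
  endfacet
  facet normal -1.0000 0.0000 0.0000
    outer loop
      vertex 0.00 0.00 19.45
      vertex 0.00 29.28 19.45
      vertex 0.00 0.00 0.00
    endloop
  endfacet
  facet normal 1.0000 0.0000 0.0000
    outer loop
      vertex 29.00 0.00 0.00
      vertex 29.00 29.28 0.00
      vertex 29.00 29.28 19.45
    endloop
  endfacet
  facet normal 1.0000 0.0000 0.0000
    outer loop
      vertex 29.00 0.00 0.00
      vertex 29.00 29.28 19.45
      vertex 29.00 0.00 19.45
    endloop
  endfacet
endsolid part

The G0 Z moves step by Δz≈3.89 mm. Every layer's G1 loop is the same polygon, so the solid is a straight extrusion of it from z=0 to z≈19.4. Closing with flat bottom and top caps and triangulating gives 12 facets — a rectangular box, roughly 29 × 29.3 mm footprint and 19.4 mm tall.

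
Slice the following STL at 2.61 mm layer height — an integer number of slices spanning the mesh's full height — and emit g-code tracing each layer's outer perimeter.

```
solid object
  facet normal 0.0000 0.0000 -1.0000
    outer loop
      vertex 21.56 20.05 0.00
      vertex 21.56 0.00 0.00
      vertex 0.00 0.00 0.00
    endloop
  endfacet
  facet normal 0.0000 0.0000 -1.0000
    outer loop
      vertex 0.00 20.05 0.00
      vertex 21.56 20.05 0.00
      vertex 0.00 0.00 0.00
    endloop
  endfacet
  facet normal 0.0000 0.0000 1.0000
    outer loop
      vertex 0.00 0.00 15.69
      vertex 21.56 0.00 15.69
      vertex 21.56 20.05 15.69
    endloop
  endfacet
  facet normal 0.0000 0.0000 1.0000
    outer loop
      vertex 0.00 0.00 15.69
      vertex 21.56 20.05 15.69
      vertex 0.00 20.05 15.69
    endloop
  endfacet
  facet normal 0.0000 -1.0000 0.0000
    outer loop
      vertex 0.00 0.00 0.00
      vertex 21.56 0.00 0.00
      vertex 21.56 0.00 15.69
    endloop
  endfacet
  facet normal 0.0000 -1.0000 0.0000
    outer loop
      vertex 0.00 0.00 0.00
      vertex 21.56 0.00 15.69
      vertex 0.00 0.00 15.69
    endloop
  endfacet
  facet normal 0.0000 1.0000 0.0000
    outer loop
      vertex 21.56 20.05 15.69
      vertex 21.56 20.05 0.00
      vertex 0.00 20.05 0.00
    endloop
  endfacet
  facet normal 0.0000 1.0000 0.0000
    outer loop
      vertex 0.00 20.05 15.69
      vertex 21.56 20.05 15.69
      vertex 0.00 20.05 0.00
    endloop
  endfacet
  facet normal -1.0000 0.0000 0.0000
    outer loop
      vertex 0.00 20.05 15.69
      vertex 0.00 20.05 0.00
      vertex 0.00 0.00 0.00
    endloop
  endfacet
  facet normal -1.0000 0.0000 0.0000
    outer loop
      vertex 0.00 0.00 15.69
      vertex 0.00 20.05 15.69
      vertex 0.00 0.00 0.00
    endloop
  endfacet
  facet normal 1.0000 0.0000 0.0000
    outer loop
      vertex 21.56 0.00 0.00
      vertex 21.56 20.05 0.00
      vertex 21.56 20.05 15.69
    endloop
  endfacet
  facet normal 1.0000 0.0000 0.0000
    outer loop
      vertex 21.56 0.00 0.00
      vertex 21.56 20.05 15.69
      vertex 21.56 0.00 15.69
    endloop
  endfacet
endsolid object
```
; perimeter-only toolpath
G21 ; units = mm
G90 ; absolute positioning
G28 ; home
; layer 1
G0 Z2.61
G0 X0.00 Y0.00
G1 X21.56 Y0.00
G1 X21.56 Y20.05
G1 X0.00 Y20.05
G1 X0.00 Y0.00
; layer 2
G0 Z5.23
G0 X0.00 Y0.00
G1 X21.56 Y0.00
G1 X21.56 Y20.05
G1 X0.00 Y20.05
G1 X0.00 Y0.00
; layer 3
G0 Z7.84
G0 X0.00 Y0.00
G1 X21.56 Y0.00
G1 X21.56 Y20.05
G1 X0.00 Y20.05
G1 X0.00 Y0.00
; layer 4
G0 Z10.46
G0 X0.00 Y0.00
G1 X21.56 Y0.00
G1 X21.56 Y20.05
G1 X0.00 Y20.05
G1 X0.00 Y0.00
; layer 5
G0 Z13.07
G0 X0.00 Y0.00
G1 X21.56 Y0.00
G1 X21.56 Y20.05
G1 X0.00 Y20.05
G1 X0.00 Y0.00
; layer 6
G0 Z15.69
G0 X0.00 Y0.00
G1 X21.56 Y0.00
G1 X21.56 Y20.05
G1 X0.00 Y20.05
G1 X0.00 Y0.00
M2 ; end

The solid is a rectangular box, roughly 21.6 × 20.1 mm footprint and 15.7 mm tall. Slicing at Δz = 2.61 mm — 6 equal slices spanning the solid's height, so layer i sits at z = i·h/6 — gives 6 non-empty perimeters. Each is a 4-segment closed polygon; G0 lifts to the layer z and rapids to the start vertex, then G1 traces the edges.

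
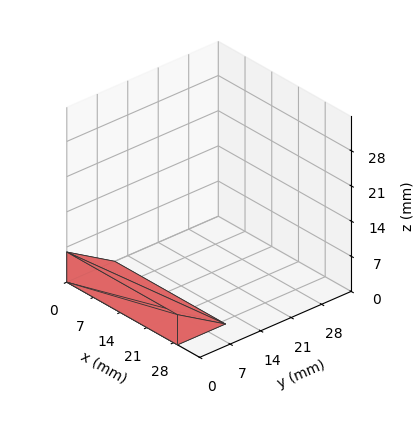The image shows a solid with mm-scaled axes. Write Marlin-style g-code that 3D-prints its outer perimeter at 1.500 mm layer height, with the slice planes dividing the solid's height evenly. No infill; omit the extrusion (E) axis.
Reading the render: the shape is a wedge (ramp): 29 × 11 mm base, rising to 6 mm along the y=0 edge and sloping linearly to z=0 at y=11 (dimensions read to the nearest mm from the axis ticks). For the g-code, the solid's height is divided into equal slices at the stated Δz and each level perimeter traced with G1 moves after a G0 lift.

; perimeter-only toolpath
G21 ; units = mm
G90 ; absolute positioning
G28 ; home
; layer 1
G0 Z1.500
G0 X0.000 Y0.000
G1 X29.000 Y0.000
G1 X29.000 Y8.250
G1 X0.000 Y8.250
G1 X0.000 Y0.000
; layer 2
G0 Z3.000
G0 X0.000 Y0.000
G1 X29.000 Y0.000
G1 X29.000 Y5.500
G1 X0.000 Y5.500
G1 X0.000 Y0.000
; layer 3
G0 Z4.500
G0 X0.000 Y0.000
G1 X29.000 Y0.000
G1 X29.000 Y2.750
G1 X0.000 Y2.750
G1 X0.000 Y0.000
M2 ; end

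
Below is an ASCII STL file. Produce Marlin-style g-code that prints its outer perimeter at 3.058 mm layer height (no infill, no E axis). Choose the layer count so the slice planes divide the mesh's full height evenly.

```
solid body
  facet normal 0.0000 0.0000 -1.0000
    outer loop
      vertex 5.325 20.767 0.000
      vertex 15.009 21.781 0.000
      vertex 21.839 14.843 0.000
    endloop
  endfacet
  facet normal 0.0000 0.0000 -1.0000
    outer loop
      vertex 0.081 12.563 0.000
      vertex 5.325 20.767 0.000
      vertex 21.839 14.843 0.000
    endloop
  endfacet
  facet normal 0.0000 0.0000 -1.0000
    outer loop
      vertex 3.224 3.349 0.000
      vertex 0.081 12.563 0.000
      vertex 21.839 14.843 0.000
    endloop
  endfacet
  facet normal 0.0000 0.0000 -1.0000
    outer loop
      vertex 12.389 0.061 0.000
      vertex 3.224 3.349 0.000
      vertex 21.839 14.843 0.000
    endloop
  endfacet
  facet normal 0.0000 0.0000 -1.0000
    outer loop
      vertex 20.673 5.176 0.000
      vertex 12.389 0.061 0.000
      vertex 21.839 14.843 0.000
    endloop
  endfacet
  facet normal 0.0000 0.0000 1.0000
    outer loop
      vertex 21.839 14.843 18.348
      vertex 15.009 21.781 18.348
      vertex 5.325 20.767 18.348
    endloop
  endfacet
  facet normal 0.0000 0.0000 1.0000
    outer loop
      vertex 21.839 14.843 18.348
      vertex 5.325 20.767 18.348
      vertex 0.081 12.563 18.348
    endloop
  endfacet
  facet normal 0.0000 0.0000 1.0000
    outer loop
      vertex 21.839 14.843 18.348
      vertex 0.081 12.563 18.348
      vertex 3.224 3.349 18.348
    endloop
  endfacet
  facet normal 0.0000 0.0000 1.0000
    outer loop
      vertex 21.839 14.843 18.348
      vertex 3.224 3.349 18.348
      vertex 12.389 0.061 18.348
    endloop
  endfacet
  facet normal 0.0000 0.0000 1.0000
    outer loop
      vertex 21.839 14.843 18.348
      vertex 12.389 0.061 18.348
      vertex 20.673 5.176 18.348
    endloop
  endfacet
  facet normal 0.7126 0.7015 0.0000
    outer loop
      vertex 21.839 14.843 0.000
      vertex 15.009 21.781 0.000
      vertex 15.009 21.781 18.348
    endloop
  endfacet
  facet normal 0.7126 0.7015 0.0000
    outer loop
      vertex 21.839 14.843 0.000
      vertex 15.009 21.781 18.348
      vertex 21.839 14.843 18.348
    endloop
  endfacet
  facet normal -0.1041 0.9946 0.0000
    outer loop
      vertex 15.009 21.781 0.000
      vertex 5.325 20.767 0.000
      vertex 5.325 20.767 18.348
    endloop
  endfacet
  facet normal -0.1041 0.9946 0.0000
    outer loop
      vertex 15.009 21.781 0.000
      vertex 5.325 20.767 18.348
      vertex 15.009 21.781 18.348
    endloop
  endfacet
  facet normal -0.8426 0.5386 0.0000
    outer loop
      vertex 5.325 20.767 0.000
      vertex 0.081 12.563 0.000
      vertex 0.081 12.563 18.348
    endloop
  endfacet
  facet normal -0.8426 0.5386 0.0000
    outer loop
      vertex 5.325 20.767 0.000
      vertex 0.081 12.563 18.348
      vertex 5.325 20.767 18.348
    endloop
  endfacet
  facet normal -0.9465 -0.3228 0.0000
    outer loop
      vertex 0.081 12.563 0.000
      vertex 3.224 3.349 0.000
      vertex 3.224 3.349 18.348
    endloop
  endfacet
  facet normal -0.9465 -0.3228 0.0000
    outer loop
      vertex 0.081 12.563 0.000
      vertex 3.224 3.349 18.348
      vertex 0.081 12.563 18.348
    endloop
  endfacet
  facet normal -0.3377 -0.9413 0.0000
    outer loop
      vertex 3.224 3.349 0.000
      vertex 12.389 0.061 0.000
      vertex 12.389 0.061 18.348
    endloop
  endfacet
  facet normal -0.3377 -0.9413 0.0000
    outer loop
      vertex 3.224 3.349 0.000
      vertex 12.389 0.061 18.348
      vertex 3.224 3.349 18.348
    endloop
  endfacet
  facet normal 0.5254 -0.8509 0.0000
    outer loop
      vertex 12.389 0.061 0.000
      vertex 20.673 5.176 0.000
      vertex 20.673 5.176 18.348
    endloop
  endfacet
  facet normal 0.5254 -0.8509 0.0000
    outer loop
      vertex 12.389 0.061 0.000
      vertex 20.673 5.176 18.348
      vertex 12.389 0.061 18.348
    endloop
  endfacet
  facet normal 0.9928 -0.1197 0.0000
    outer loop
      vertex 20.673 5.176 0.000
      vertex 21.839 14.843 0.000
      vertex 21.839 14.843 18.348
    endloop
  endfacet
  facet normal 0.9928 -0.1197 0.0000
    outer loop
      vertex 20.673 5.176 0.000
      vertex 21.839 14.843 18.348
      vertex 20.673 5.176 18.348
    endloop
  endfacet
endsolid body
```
; perimeter-only toolpath
G21 ; units = mm
G90 ; absolute positioning
G28 ; home
; layer 1
G0 Z3.058
G0 X21.839 Y14.843
G1 X15.009 Y21.781
G1 X5.325 Y20.767
G1 X0.081 Y12.563
G1 X3.224 Y3.349
G1 X12.389 Y0.061
G1 X20.673 Y5.176
G1 X21.839 Y14.843
; layer 2
G0 Z6.116
G0 X21.839 Y14.843
G1 X15.009 Y21.781
G1 X5.325 Y20.767
G1 X0.081 Y12.563
G1 X3.224 Y3.349
G1 X12.389 Y0.061
G1 X20.673 Y5.176
G1 X21.839 Y14.843
; layer 3
G0 Z9.174
G0 X21.839 Y14.843
G1 X15.009 Y21.781
G1 X5.325 Y20.767
G1 X0.081 Y12.563
G1 X3.224 Y3.349
G1 X12.389 Y0.061
G1 X20.673 Y5.176
G1 X21.839 Y14.843
; layer 4
G0 Z12.232
G0 X21.839 Y14.843
G1 X15.009 Y21.781
G1 X5.325 Y20.767
G1 X0.081 Y12.563
G1 X3.224 Y3.349
G1 X12.389 Y0.061
G1 X20.673 Y5.176
G1 X21.839 Y14.843
; layer 5
G0 Z15.290
G0 X21.839 Y14.843
G1 X15.009 Y21.781
G1 X5.325 Y20.767
G1 X0.081 Y12.563
G1 X3.224 Y3.349
G1 X12.389 Y0.061
G1 X20.673 Y5.176
G1 X21.839 Y14.843
; layer 6
G0 Z18.348
G0 X21.839 Y14.843
G1 X15.009 Y21.781
G1 X5.325 Y20.767
G1 X0.081 Y12.563
G1 X3.224 Y3.349
G1 X12.389 Y0.061
G1 X20.673 Y5.176
G1 X21.839 Y14.843
M2 ; end

The solid is a regular 7-sided prism (a cylinder approximated with 7 flat sides), circumscribed radius ≈ 11.2 mm, height ≈ 18.3 mm. Slicing at Δz = 3.058 mm — 6 equal slices spanning the solid's height, so layer i sits at z = i·h/6 — gives 6 non-empty perimeters. Each is a 7-segment closed polygon; G0 lifts to the layer z and rapids to the start vertex, then G1 traces the edges.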